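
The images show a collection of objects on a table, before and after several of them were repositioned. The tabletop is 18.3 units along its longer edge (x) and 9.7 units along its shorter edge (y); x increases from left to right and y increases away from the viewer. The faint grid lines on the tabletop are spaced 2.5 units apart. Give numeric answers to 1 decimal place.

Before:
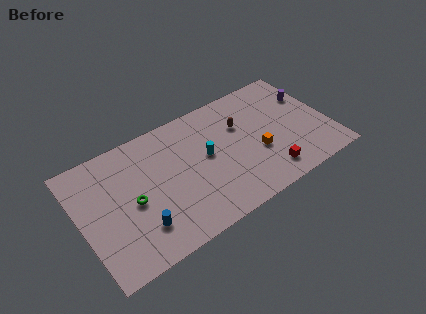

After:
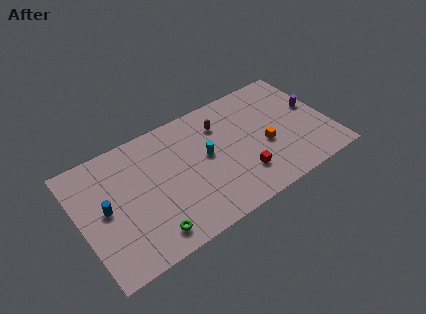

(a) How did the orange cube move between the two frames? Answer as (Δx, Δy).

(0.6, 0.3)

From the two frames, the orange cube sits at roughly (12.9, 3.7) before and (13.5, 4.0) after.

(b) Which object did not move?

the cyan cylinder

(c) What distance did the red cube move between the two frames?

2.0

The red cube was near (13.3, 1.7) before and (11.5, 2.5) after, so it travelled √(1.8² + 0.8²) ≈ 2.0 units.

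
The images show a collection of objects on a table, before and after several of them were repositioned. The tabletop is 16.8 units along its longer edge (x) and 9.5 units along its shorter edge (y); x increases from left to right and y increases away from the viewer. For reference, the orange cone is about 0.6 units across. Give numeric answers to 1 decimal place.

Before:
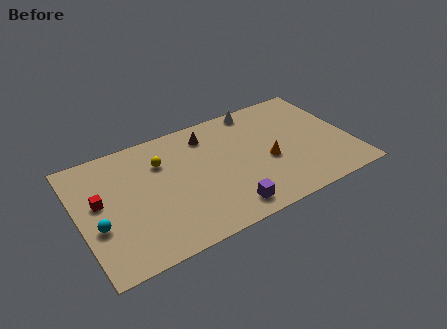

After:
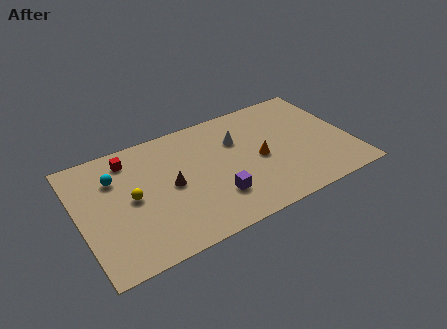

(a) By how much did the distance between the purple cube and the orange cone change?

-0.5

They were about 4.0 units apart before and 3.5 after — 0.5 units closer together.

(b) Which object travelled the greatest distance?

the brown cone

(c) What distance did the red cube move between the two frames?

3.3

The red cube moved from about (1.3, 5.4) to (3.4, 7.9), a distance of √(2.1² + 2.5²) ≈ 3.3.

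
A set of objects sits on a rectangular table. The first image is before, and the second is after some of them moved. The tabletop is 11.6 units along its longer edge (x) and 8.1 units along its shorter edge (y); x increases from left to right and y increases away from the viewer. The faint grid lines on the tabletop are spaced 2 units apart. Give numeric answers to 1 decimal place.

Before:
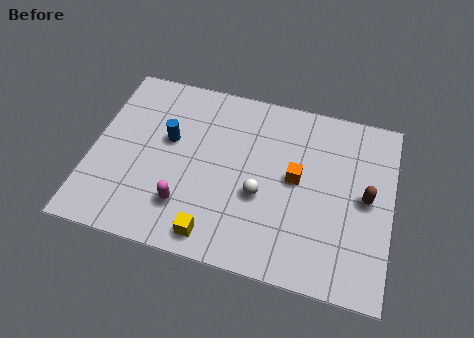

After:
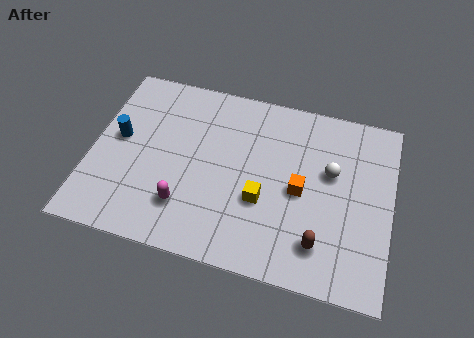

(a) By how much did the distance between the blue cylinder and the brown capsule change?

+0.7

The distance was about 7.7 in the first image and 8.4 in the second, so they moved 0.7 units further apart.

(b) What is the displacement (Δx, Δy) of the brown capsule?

(-1.6, -2.4)

From the two frames, the brown capsule sits at roughly (10.6, 4.1) before and (9.0, 1.7) after.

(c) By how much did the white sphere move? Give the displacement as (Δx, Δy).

(2.6, 1.7)

From the two frames, the white sphere sits at roughly (6.6, 3.2) before and (9.2, 4.9) after.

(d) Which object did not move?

the magenta capsule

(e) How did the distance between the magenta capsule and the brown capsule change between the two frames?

-1.9

The distance was about 7.1 in the first image and 5.2 in the second, so they moved 1.9 units closer together.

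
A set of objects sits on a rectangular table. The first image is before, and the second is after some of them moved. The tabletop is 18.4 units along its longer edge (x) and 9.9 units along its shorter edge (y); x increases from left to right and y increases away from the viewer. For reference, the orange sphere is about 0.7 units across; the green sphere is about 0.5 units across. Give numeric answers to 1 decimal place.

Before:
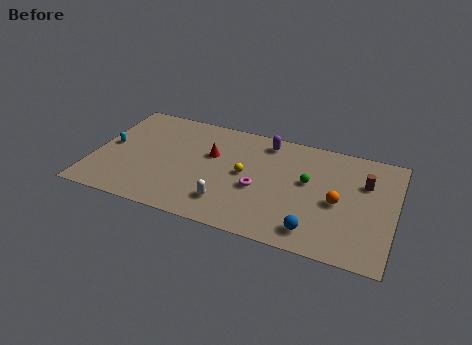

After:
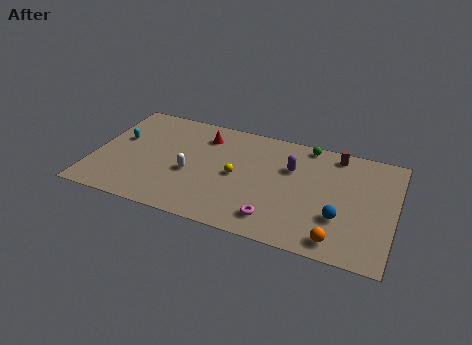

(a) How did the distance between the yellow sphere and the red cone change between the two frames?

+1.3

The distance was about 2.5 in the first image and 3.8 in the second, so they moved 1.3 units further apart.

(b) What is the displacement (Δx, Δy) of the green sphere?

(-0.3, 3.3)

The green sphere was at about (13.1, 5.7) and moved to about (12.8, 9.0).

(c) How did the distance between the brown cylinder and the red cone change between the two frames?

-1.3

They were about 9.4 units apart before and 8.1 after — 1.3 units closer together.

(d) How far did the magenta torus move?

2.6

The magenta torus was near (10.2, 4.1) before and (11.4, 1.8) after, so it travelled √(1.2² + 2.3²) ≈ 2.6 units.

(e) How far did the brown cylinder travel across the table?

2.8

From (16.5, 6.7) to (14.6, 8.7), the brown cylinder covered √(1.9² + 2.0²) ≈ 2.8 units.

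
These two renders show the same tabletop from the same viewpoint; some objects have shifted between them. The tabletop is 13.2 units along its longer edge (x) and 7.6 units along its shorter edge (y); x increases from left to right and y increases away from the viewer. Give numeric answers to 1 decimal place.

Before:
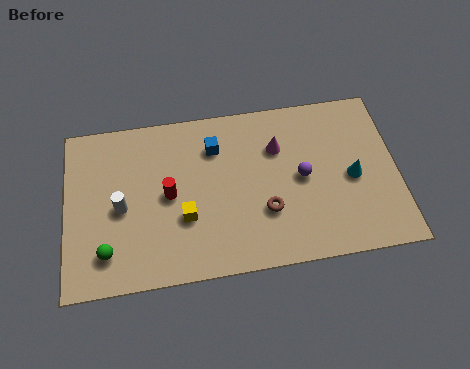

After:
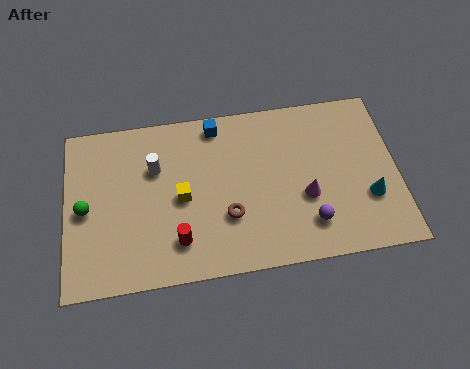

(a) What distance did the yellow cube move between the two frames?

0.9

The yellow cube was near (4.7, 2.7) before and (4.6, 3.6) after, so it travelled √(0.1² + 0.9²) ≈ 0.9 units.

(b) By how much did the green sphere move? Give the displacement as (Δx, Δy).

(-0.8, 2.0)

The green sphere started near (1.6, 1.6) and ended near (0.8, 3.6).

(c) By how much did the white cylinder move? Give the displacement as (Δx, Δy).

(1.4, 1.6)

From the two frames, the white cylinder sits at roughly (2.2, 3.5) before and (3.6, 5.1) after.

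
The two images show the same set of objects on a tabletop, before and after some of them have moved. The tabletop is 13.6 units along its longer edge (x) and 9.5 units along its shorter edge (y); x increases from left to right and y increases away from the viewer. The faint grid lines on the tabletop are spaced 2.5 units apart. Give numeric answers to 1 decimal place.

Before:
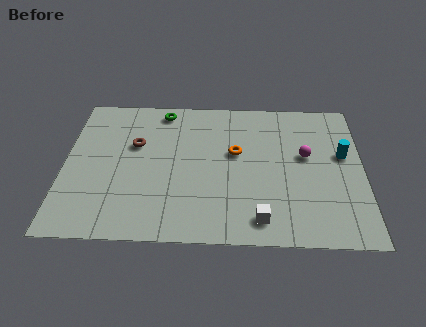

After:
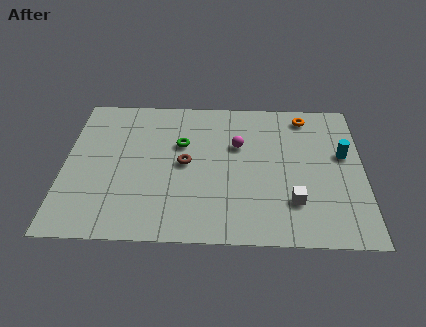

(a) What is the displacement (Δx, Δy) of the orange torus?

(3.2, 2.6)

From the two frames, the orange torus sits at roughly (7.8, 5.6) before and (11.0, 8.2) after.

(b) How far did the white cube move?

1.9

From (8.9, 1.4) to (10.4, 2.5), the white cube covered √(1.5² + 1.1²) ≈ 1.9 units.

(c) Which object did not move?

the cyan cylinder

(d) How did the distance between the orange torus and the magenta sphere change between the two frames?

+0.5

They were about 3.2 units apart before and 3.7 after — 0.5 units further apart.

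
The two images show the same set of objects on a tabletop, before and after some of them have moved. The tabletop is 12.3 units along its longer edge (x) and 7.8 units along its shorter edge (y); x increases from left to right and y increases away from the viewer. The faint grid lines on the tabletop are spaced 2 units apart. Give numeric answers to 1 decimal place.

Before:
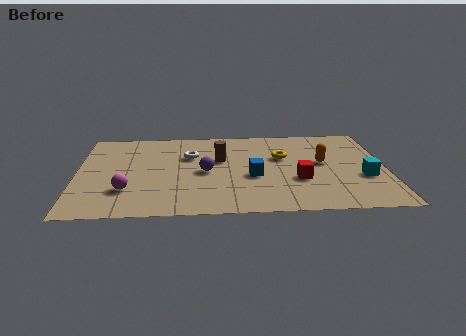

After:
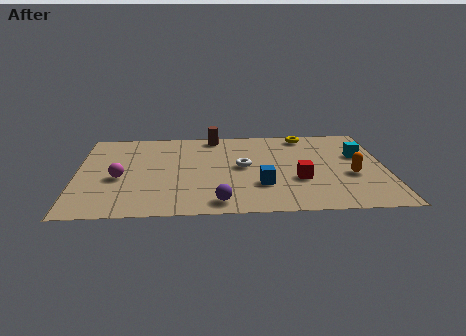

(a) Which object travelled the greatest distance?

the purple sphere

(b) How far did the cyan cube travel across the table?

2.0

The cyan cube was near (11.4, 2.9) before and (11.3, 4.9) after, so it travelled √(0.1² + 2.0²) ≈ 2.0 units.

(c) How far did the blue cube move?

0.9

The blue cube moved from about (7.0, 3.2) to (7.3, 2.4), a distance of √(0.3² + 0.8²) ≈ 0.9.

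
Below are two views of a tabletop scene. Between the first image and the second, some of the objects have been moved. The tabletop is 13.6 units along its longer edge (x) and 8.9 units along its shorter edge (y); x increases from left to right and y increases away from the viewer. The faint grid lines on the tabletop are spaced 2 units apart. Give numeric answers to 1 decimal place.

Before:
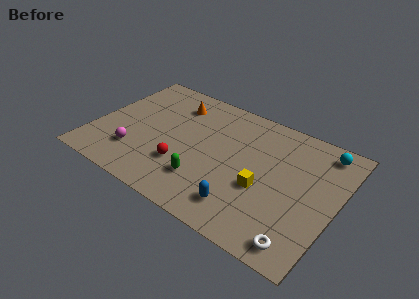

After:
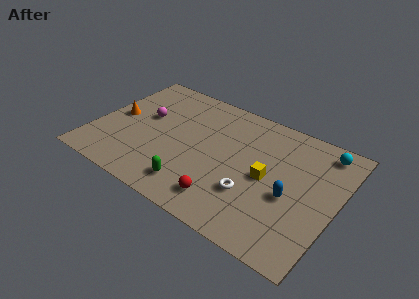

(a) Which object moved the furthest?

the orange cone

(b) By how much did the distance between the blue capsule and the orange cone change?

+2.9

They were about 7.2 units apart before and 10.1 after — 2.9 units further apart.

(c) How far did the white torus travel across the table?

3.4

The white torus moved from about (12.2, 1.1) to (9.2, 2.8), a distance of √(3.0² + 1.7²) ≈ 3.4.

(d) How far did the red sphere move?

2.8

From (5.3, 2.7) to (7.9, 1.6), the red sphere covered √(2.6² + 1.1²) ≈ 2.8 units.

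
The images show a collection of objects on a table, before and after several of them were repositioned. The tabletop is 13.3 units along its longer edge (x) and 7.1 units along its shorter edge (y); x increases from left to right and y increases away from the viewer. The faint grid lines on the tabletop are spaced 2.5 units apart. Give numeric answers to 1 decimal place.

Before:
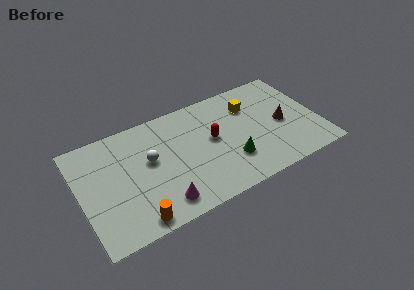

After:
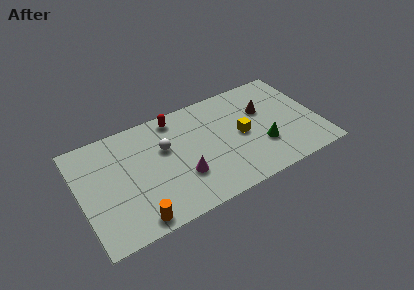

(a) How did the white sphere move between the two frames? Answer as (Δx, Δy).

(0.9, 0.4)

The white sphere started near (3.9, 4.1) and ended near (4.8, 4.5).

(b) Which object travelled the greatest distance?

the red capsule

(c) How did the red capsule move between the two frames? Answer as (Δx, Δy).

(-1.8, 2.3)

The red capsule started near (7.4, 3.9) and ended near (5.6, 6.2).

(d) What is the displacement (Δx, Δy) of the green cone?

(1.8, 0.2)

The green cone started near (8.2, 2.1) and ended near (10.0, 2.3).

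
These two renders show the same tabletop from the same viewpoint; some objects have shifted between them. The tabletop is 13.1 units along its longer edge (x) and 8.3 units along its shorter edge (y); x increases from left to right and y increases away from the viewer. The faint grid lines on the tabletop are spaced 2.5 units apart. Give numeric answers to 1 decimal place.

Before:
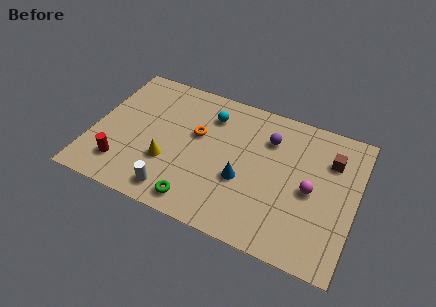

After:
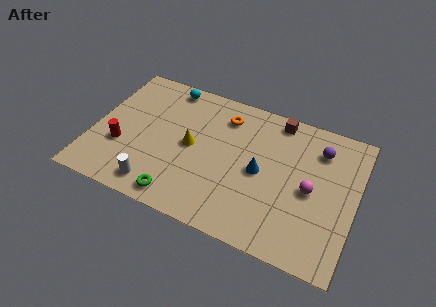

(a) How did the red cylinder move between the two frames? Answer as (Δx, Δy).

(-0.2, 1.1)

The red cylinder started near (1.7, 1.8) and ended near (1.5, 2.9).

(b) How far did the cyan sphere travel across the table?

2.5

From (5.6, 6.4) to (3.3, 7.4), the cyan sphere covered √(2.3² + 1.0²) ≈ 2.5 units.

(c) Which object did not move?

the magenta sphere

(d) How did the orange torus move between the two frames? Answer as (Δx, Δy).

(1.2, 1.6)

From the two frames, the orange torus sits at roughly (5.1, 5.0) before and (6.3, 6.6) after.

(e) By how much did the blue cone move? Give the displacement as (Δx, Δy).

(0.8, 0.8)

From the two frames, the blue cone sits at roughly (7.6, 3.2) before and (8.4, 4.0) after.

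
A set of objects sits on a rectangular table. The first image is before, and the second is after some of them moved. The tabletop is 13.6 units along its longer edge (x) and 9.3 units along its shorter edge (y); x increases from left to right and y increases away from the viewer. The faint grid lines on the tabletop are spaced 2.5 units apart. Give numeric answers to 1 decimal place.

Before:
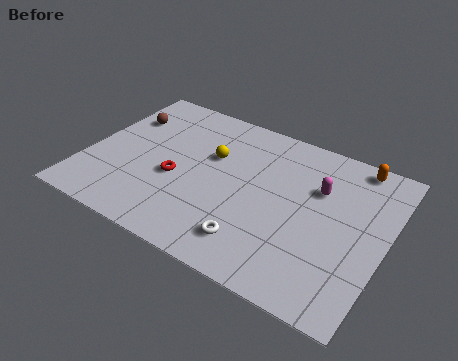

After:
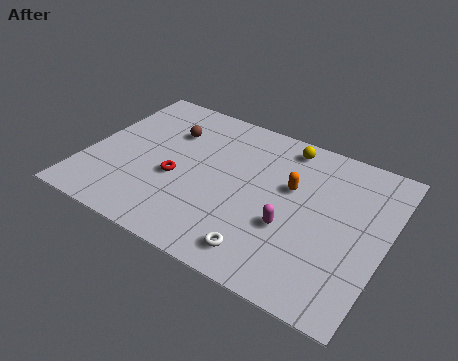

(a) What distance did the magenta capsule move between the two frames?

2.9

The magenta capsule moved from about (10.4, 6.2) to (9.5, 3.4), a distance of √(0.9² + 2.8²) ≈ 2.9.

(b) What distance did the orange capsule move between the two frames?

3.7

From (11.8, 8.4) to (9.2, 5.7), the orange capsule covered √(2.6² + 2.7²) ≈ 3.7 units.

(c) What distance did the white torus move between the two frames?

0.6

From (8.1, 1.8) to (8.6, 1.4), the white torus covered √(0.5² + 0.4²) ≈ 0.6 units.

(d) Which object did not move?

the red torus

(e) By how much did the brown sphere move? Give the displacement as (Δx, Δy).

(2.2, 0.0)

The brown sphere was at about (1.2, 6.6) and moved to about (3.4, 6.6).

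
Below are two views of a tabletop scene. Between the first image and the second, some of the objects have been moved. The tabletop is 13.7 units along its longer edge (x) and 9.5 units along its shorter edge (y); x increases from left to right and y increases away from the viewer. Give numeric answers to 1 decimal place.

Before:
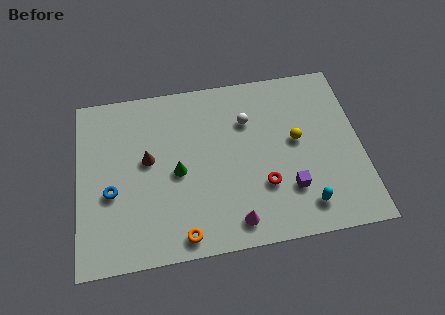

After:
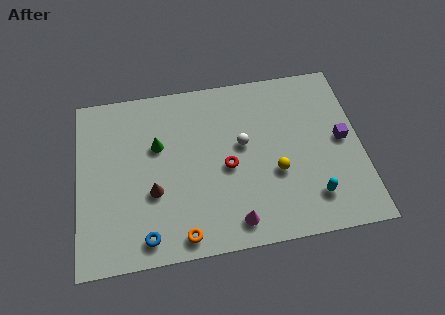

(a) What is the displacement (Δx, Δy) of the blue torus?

(1.6, -2.6)

The blue torus started near (1.6, 3.8) and ended near (3.2, 1.2).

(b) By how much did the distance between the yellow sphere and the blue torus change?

-2.4

The distance was about 9.1 in the first image and 6.7 in the second, so they moved 2.4 units closer together.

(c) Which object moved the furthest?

the purple cube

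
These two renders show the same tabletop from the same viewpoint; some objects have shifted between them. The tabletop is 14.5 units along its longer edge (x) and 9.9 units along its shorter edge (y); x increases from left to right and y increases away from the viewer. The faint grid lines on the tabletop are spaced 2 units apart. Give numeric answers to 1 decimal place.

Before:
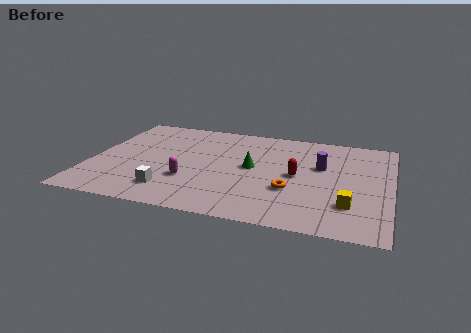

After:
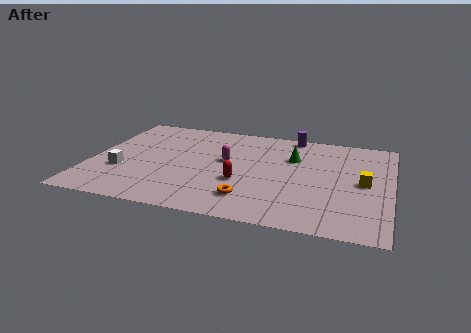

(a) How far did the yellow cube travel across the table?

2.4

From (12.6, 2.6) to (13.2, 4.9), the yellow cube covered √(0.6² + 2.3²) ≈ 2.4 units.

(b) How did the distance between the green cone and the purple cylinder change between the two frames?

-1.0

Before: roughly 3.4 units apart; after: 2.4. That's 1.0 units closer together.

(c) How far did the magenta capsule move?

2.9

From (4.9, 3.2) to (6.5, 5.6), the magenta capsule covered √(1.6² + 2.4²) ≈ 2.9 units.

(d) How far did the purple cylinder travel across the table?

3.4

From (11.1, 6.1) to (9.5, 9.1), the purple cylinder covered √(1.6² + 3.0²) ≈ 3.4 units.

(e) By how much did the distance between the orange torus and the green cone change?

+2.2

The distance was about 2.7 in the first image and 4.9 in the second, so they moved 2.2 units further apart.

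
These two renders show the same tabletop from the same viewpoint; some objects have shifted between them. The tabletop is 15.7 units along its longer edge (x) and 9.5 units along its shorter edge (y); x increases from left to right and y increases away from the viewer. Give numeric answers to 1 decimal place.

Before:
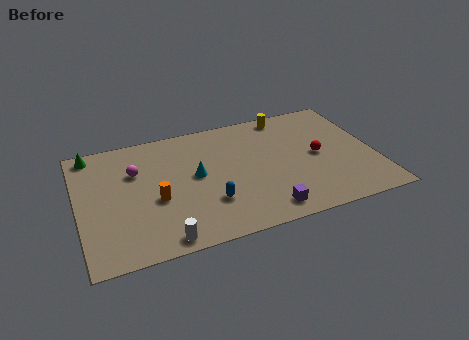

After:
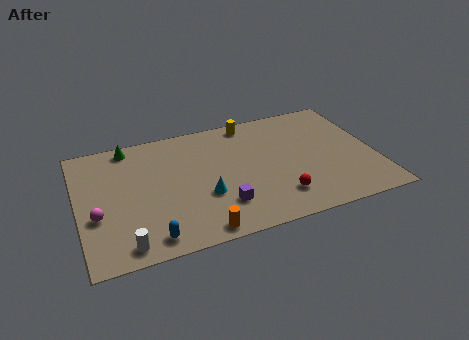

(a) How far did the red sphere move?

3.5

From (12.7, 4.7) to (10.3, 2.1), the red sphere covered √(2.4² + 2.6²) ≈ 3.5 units.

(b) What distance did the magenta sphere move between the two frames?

3.6

From (3.1, 6.4) to (0.9, 3.6), the magenta sphere covered √(2.2² + 2.8²) ≈ 3.6 units.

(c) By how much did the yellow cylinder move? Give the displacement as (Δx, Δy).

(-2.0, 0.0)

From the two frames, the yellow cylinder sits at roughly (11.4, 8.5) before and (9.4, 8.5) after.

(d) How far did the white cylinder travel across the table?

1.9

The white cylinder was near (4.1, 0.9) before and (2.2, 1.1) after, so it travelled √(1.9² + 0.2²) ≈ 1.9 units.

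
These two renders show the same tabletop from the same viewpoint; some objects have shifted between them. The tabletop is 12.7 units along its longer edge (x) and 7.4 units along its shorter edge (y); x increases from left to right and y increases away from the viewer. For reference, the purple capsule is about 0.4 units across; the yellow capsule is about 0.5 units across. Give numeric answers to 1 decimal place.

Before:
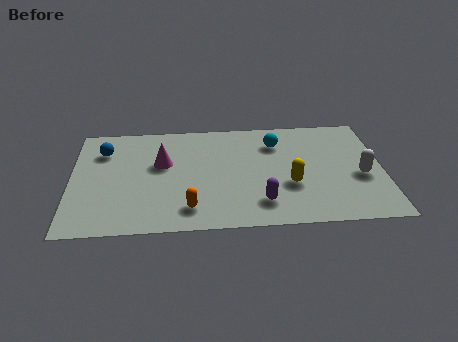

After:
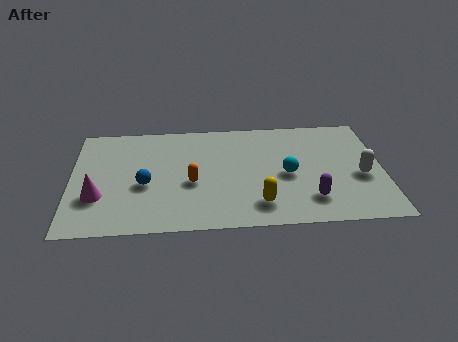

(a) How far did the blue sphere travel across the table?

2.9

From (1.3, 5.5) to (3.0, 3.1), the blue sphere covered √(1.7² + 2.4²) ≈ 2.9 units.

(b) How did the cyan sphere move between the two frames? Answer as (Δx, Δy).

(0.4, -2.2)

The cyan sphere started near (8.4, 5.6) and ended near (8.8, 3.4).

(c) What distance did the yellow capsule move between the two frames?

1.8

From (8.9, 2.7) to (7.6, 1.5), the yellow capsule covered √(1.3² + 1.2²) ≈ 1.8 units.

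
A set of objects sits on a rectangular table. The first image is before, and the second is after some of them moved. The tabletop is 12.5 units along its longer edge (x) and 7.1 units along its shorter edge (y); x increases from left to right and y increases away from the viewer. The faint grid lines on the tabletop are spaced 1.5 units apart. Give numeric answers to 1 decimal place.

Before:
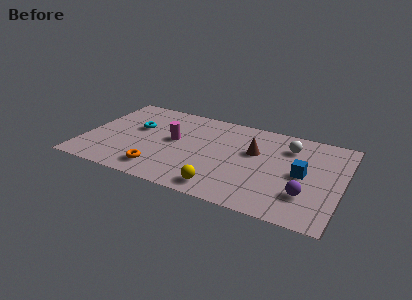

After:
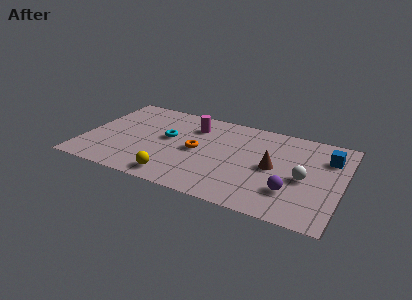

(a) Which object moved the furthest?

the orange torus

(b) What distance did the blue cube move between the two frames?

2.0

The blue cube moved from about (10.6, 3.5) to (11.7, 5.2), a distance of √(1.1² + 1.7²) ≈ 2.0.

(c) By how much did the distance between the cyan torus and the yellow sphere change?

-2.6

Before: roughly 5.7 units apart; after: 3.1. That's 2.6 units closer together.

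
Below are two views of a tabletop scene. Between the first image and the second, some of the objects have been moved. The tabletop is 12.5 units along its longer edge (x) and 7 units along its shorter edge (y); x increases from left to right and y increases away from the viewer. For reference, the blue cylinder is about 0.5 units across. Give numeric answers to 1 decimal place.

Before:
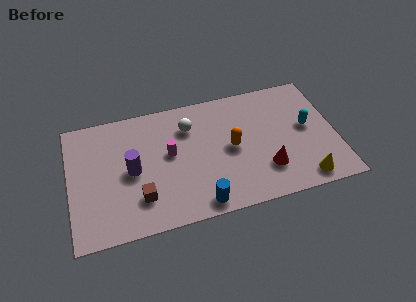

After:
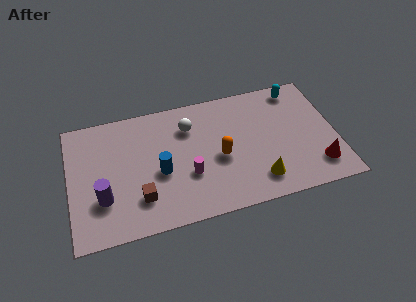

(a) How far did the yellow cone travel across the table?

2.2

The yellow cone was near (10.8, 0.9) before and (8.7, 1.4) after, so it travelled √(2.1² + 0.5²) ≈ 2.2 units.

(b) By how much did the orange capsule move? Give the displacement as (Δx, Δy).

(-0.6, -0.4)

From the two frames, the orange capsule sits at roughly (7.6, 3.5) before and (7.0, 3.1) after.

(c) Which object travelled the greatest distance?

the blue cylinder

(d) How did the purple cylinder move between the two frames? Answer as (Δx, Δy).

(-1.4, -1.2)

From the two frames, the purple cylinder sits at roughly (2.9, 3.4) before and (1.5, 2.2) after.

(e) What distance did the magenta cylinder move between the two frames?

1.6

The magenta cylinder moved from about (4.7, 3.9) to (5.5, 2.5), a distance of √(0.8² + 1.4²) ≈ 1.6.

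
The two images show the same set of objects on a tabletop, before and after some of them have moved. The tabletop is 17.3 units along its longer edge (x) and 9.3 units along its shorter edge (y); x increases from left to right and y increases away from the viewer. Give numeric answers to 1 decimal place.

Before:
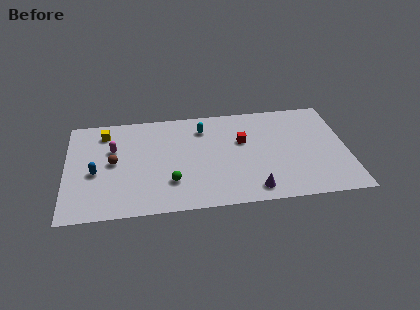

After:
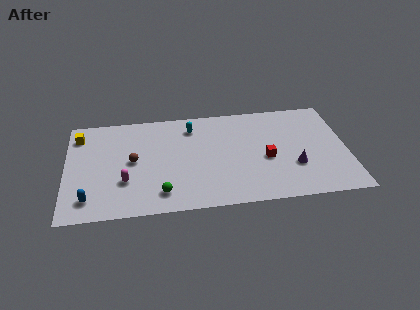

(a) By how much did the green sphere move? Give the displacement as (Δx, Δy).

(-0.6, -0.9)

From the two frames, the green sphere sits at roughly (6.4, 2.6) before and (5.8, 1.7) after.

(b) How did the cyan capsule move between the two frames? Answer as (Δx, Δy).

(-0.7, 0.2)

The cyan capsule was at about (8.5, 7.3) and moved to about (7.8, 7.5).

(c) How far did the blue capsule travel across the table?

2.3

The blue capsule moved from about (1.8, 4.0) to (1.4, 1.7), a distance of √(0.4² + 2.3²) ≈ 2.3.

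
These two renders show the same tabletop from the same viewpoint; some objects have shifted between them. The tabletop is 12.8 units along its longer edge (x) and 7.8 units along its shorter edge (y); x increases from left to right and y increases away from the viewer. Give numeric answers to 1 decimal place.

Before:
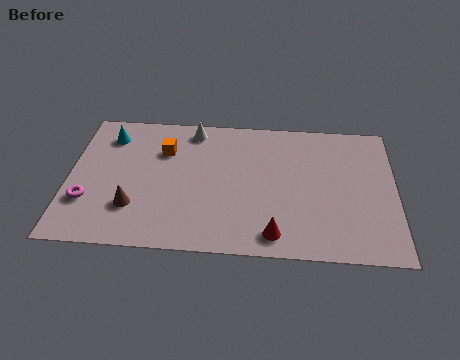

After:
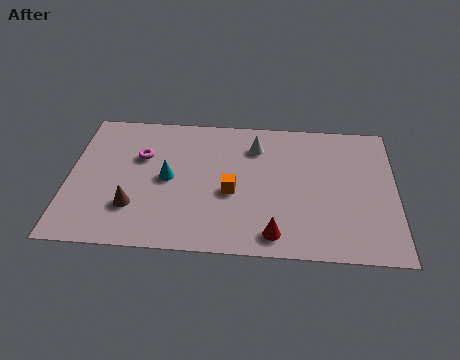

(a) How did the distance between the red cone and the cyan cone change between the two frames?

-3.3

The distance was about 8.3 in the first image and 5.0 in the second, so they moved 3.3 units closer together.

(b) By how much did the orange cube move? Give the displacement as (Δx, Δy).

(2.7, -2.2)

From the two frames, the orange cube sits at roughly (3.7, 5.5) before and (6.4, 3.3) after.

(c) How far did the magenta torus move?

3.4

From (0.8, 2.4) to (2.8, 5.1), the magenta torus covered √(2.0² + 2.7²) ≈ 3.4 units.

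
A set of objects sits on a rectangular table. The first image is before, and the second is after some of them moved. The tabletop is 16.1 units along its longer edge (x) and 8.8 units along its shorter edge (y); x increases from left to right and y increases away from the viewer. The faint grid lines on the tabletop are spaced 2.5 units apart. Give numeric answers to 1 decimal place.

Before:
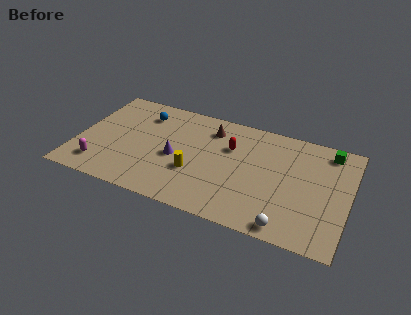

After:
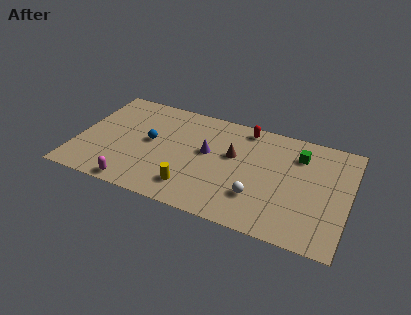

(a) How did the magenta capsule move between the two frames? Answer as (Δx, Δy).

(2.2, -0.9)

From the two frames, the magenta capsule sits at roughly (1.6, 1.7) before and (3.8, 0.8) after.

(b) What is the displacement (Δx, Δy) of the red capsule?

(0.7, 1.9)

From the two frames, the red capsule sits at roughly (9.0, 5.9) before and (9.7, 7.8) after.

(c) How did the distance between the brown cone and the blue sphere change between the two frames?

+0.8

The distance was about 4.1 in the first image and 4.9 in the second, so they moved 0.8 units further apart.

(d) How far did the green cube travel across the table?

1.9

The green cube moved from about (14.7, 7.6) to (13.0, 6.7), a distance of √(1.7² + 0.9²) ≈ 1.9.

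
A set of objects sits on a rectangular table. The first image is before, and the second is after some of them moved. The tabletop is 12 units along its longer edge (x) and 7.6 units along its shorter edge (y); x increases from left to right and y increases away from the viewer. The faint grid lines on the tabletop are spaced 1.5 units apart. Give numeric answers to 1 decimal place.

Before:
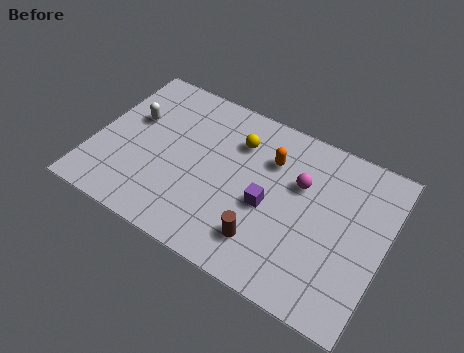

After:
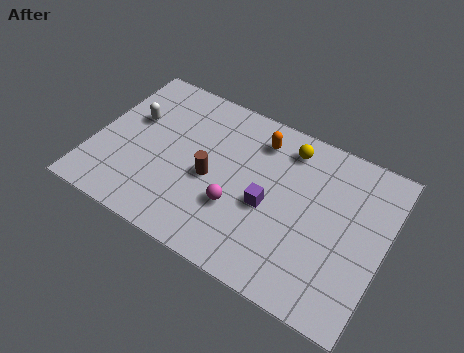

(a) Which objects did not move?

the purple cube and the white capsule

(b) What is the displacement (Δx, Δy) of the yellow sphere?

(2.0, 0.7)

From the two frames, the yellow sphere sits at roughly (5.7, 5.6) before and (7.7, 6.3) after.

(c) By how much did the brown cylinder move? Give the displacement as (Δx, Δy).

(-2.5, 1.7)

The brown cylinder started near (7.4, 1.7) and ended near (4.9, 3.4).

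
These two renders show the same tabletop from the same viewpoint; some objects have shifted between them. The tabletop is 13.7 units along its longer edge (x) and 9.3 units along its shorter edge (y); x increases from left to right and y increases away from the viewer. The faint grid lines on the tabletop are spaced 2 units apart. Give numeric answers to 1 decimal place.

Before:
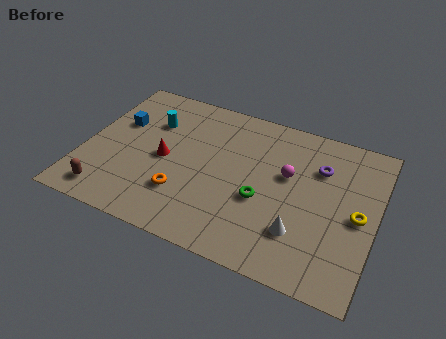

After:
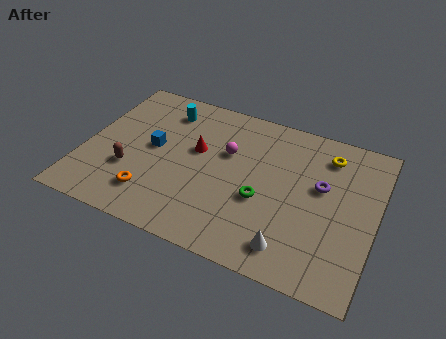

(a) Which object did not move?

the green torus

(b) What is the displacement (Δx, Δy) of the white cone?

(-0.3, -1.0)

The white cone was at about (10.4, 2.5) and moved to about (10.1, 1.5).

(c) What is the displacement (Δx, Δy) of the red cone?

(1.4, 1.1)

From the two frames, the red cone sits at roughly (3.8, 4.4) before and (5.2, 5.5) after.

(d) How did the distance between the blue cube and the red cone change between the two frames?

-0.7

They were about 2.8 units apart before and 2.1 after — 0.7 units closer together.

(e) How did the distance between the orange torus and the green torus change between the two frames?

+1.5

The distance was about 3.8 in the first image and 5.3 in the second, so they moved 1.5 units further apart.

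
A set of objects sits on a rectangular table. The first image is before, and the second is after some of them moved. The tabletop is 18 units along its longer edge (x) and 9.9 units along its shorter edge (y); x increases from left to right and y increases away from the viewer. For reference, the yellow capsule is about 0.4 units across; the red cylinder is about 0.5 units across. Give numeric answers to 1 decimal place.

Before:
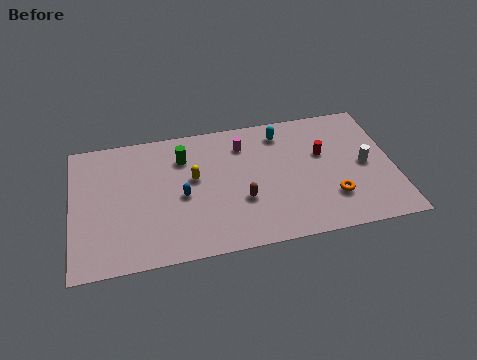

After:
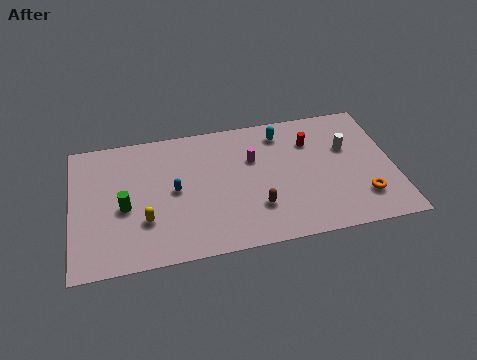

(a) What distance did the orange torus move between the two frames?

1.7

The orange torus was near (14.4, 2.7) before and (16.1, 2.4) after, so it travelled √(1.7² + 0.3²) ≈ 1.7 units.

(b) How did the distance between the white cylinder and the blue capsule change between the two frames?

-0.4

The distance was about 10.3 in the first image and 9.9 in the second, so they moved 0.4 units closer together.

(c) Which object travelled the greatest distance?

the green cylinder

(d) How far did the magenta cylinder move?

1.3

The magenta cylinder was near (9.7, 7.7) before and (10.2, 6.5) after, so it travelled √(0.5² + 1.2²) ≈ 1.3 units.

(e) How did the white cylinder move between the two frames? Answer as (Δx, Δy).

(-0.9, 1.5)

From the two frames, the white cylinder sits at roughly (16.4, 4.8) before and (15.5, 6.3) after.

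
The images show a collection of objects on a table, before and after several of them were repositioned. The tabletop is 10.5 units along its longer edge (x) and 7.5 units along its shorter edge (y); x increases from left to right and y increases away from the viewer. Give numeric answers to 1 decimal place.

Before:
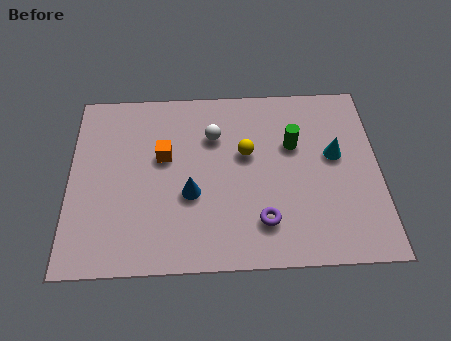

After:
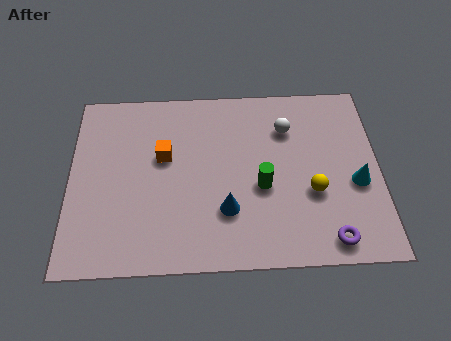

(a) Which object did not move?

the orange cube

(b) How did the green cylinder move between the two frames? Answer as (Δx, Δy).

(-1.1, -1.7)

The green cylinder started near (7.6, 4.8) and ended near (6.5, 3.1).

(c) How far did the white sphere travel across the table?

2.5

The white sphere was near (4.9, 5.3) before and (7.4, 5.5) after, so it travelled √(2.5² + 0.2²) ≈ 2.5 units.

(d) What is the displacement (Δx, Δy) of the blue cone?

(1.2, -0.7)

From the two frames, the blue cone sits at roughly (4.1, 2.9) before and (5.3, 2.2) after.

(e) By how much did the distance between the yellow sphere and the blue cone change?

+0.5

Before: roughly 2.5 units apart; after: 3.0. That's 0.5 units further apart.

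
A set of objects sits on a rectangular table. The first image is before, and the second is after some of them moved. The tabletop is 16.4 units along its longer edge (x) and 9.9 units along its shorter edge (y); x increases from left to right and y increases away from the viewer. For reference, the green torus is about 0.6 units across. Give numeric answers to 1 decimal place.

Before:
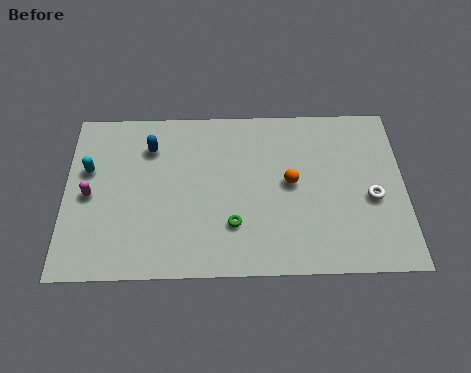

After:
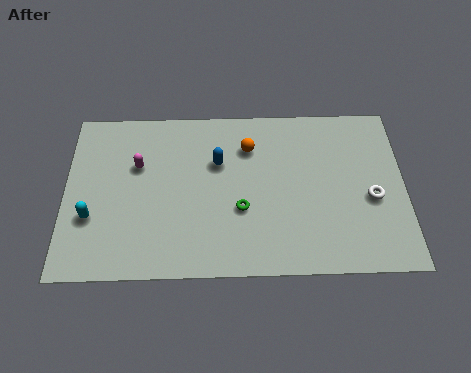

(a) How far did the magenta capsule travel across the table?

2.9

The magenta capsule moved from about (1.2, 4.7) to (3.5, 6.4), a distance of √(2.3² + 1.7²) ≈ 2.9.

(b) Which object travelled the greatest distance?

the blue capsule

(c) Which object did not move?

the white torus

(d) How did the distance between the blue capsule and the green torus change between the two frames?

-3.2

Before: roughly 6.2 units apart; after: 3.0. That's 3.2 units closer together.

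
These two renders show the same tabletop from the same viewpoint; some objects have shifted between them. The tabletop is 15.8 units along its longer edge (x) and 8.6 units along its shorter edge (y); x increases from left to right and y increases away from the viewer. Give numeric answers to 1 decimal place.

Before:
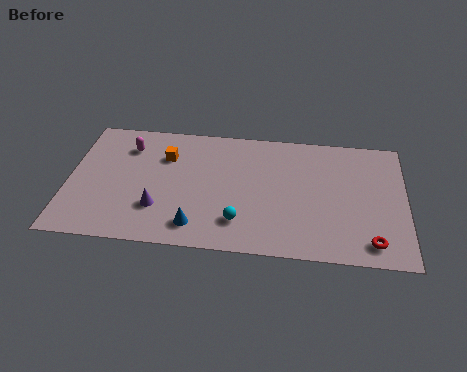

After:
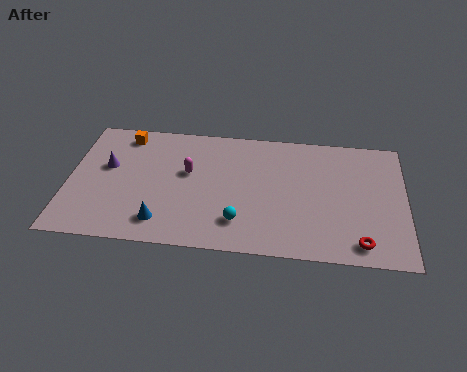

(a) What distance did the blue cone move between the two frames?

1.6

From (6.1, 1.5) to (4.5, 1.6), the blue cone covered √(1.6² + 0.1²) ≈ 1.6 units.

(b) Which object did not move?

the cyan sphere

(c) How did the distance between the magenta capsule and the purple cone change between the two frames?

-0.6

They were about 4.4 units apart before and 3.8 after — 0.6 units closer together.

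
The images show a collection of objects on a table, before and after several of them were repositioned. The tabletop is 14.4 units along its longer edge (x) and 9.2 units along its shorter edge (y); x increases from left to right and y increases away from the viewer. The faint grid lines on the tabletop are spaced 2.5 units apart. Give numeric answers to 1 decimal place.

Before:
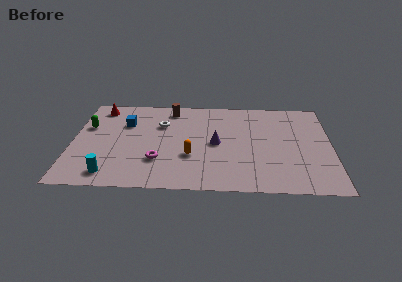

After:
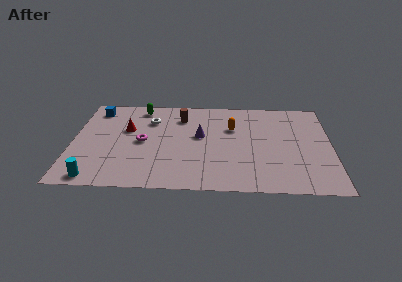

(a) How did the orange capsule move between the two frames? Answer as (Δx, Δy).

(2.3, 2.9)

The orange capsule started near (6.6, 3.2) and ended near (8.9, 6.1).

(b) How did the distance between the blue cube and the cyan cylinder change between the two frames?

+1.8

They were about 5.0 units apart before and 6.8 after — 1.8 units further apart.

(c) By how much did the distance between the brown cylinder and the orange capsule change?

-1.8

Before: roughly 4.9 units apart; after: 3.1. That's 1.8 units closer together.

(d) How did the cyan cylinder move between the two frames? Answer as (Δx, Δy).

(-0.8, -0.4)

From the two frames, the cyan cylinder sits at roughly (2.2, 1.3) before and (1.4, 0.9) after.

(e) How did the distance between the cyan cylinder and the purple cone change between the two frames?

+0.5

Before: roughly 6.6 units apart; after: 7.1. That's 0.5 units further apart.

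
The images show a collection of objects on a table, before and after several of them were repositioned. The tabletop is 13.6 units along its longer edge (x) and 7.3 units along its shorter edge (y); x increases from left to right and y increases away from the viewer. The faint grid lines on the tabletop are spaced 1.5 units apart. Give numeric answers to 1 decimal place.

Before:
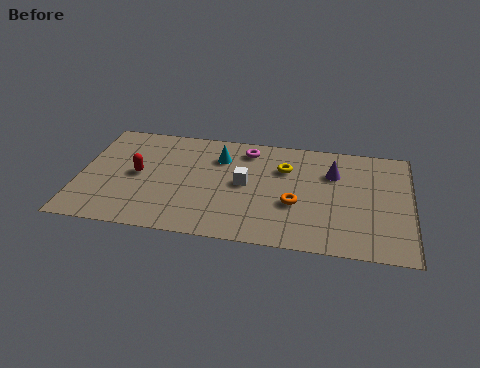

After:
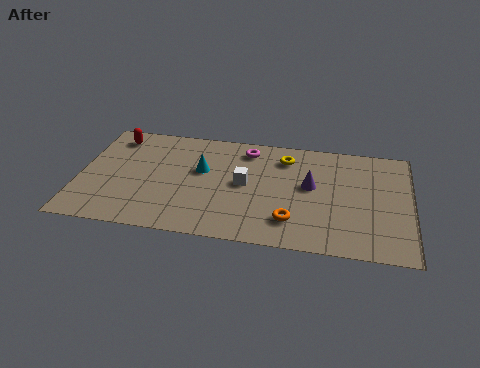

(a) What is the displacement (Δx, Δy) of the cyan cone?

(-0.7, -1.0)

The cyan cone started near (5.7, 5.4) and ended near (5.0, 4.4).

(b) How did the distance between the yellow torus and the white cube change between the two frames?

+0.5

They were about 2.1 units apart before and 2.6 after — 0.5 units further apart.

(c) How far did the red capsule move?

2.6

From (2.4, 3.7) to (1.3, 6.1), the red capsule covered √(1.1² + 2.4²) ≈ 2.6 units.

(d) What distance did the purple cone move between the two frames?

1.3

From (10.4, 5.1) to (9.5, 4.1), the purple cone covered √(0.9² + 1.0²) ≈ 1.3 units.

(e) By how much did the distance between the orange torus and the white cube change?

+0.6

Before: roughly 2.3 units apart; after: 2.9. That's 0.6 units further apart.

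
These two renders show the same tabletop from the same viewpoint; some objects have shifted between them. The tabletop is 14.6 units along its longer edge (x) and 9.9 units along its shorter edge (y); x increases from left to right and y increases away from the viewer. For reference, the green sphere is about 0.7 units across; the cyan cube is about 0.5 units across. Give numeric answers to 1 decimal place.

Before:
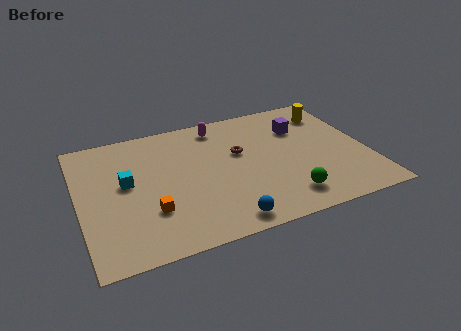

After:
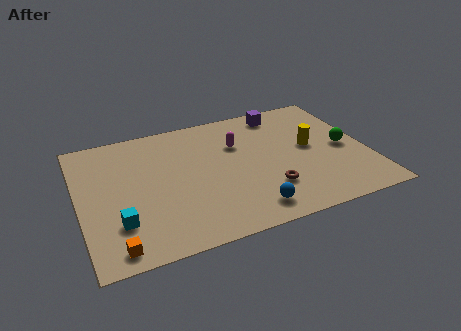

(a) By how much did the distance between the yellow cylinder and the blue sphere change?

-4.0

They were about 9.2 units apart before and 5.2 after — 4.0 units closer together.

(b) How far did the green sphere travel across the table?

4.5

The green sphere was near (10.1, 1.8) before and (13.5, 4.7) after, so it travelled √(3.4² + 2.9²) ≈ 4.5 units.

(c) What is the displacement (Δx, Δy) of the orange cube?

(-1.9, -1.9)

The orange cube started near (3.4, 3.0) and ended near (1.5, 1.1).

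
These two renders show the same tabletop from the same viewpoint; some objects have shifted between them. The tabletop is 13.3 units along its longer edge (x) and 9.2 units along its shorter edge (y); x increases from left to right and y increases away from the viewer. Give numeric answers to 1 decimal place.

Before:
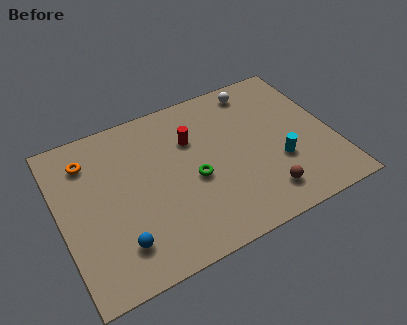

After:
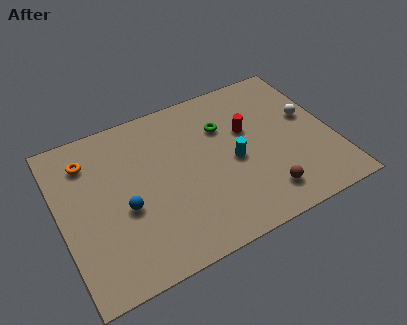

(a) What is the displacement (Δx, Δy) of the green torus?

(1.8, 2.4)

The green torus started near (6.4, 4.0) and ended near (8.2, 6.4).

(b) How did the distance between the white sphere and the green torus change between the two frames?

-1.2

Before: roughly 5.4 units apart; after: 4.2. That's 1.2 units closer together.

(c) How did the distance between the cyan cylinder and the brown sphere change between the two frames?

+0.9

They were about 1.8 units apart before and 2.7 after — 0.9 units further apart.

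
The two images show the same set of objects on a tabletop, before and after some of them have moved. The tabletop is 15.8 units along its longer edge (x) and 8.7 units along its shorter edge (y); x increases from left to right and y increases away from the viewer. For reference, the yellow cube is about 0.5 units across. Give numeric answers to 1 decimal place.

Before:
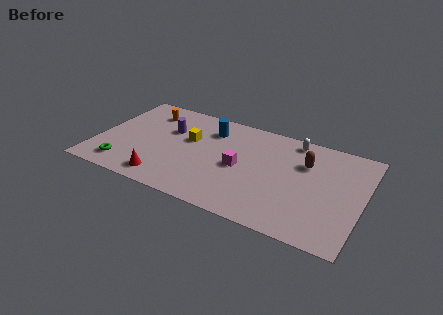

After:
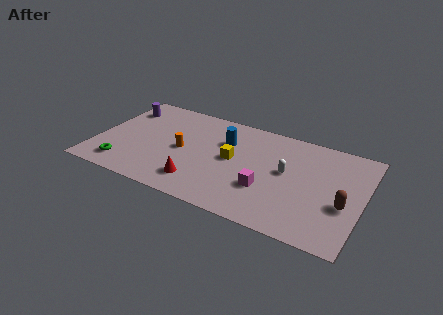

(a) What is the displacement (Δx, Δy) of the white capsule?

(-0.1, -2.9)

From the two frames, the white capsule sits at roughly (11.4, 7.7) before and (11.3, 4.8) after.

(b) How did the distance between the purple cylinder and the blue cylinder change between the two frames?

+3.8

The distance was about 2.6 in the first image and 6.4 in the second, so they moved 3.8 units further apart.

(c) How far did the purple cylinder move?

3.2

The purple cylinder moved from about (4.1, 5.7) to (1.1, 6.7), a distance of √(3.0² + 1.0²) ≈ 3.2.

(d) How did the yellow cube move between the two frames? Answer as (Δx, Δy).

(2.7, -0.7)

The yellow cube started near (5.4, 5.3) and ended near (8.1, 4.6).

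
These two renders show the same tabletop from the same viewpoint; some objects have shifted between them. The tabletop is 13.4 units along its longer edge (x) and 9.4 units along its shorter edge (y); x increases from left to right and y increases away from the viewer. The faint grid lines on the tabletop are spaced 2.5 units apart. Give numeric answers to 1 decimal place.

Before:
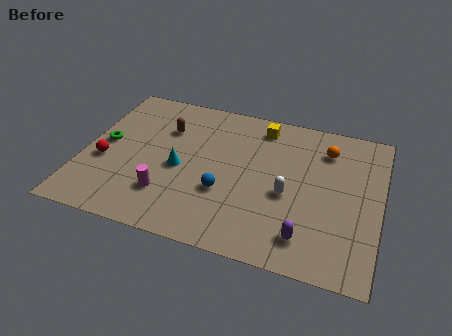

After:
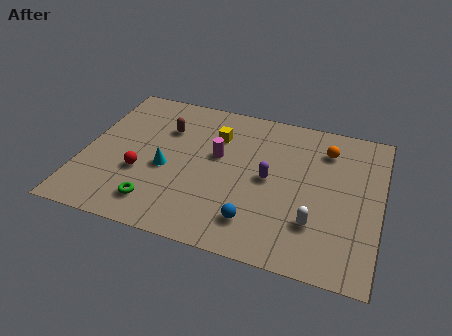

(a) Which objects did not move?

the brown capsule and the orange sphere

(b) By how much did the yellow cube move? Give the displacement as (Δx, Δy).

(-2.0, -1.2)

The yellow cube was at about (7.8, 8.0) and moved to about (5.8, 6.8).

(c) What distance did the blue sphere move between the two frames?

2.1

From (6.5, 3.3) to (8.0, 1.9), the blue sphere covered √(1.5² + 1.4²) ≈ 2.1 units.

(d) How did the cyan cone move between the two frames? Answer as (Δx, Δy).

(-0.6, -0.2)

The cyan cone started near (4.4, 4.2) and ended near (3.8, 4.0).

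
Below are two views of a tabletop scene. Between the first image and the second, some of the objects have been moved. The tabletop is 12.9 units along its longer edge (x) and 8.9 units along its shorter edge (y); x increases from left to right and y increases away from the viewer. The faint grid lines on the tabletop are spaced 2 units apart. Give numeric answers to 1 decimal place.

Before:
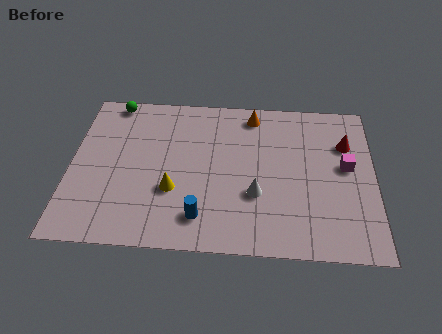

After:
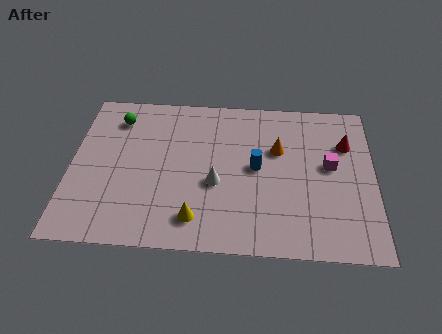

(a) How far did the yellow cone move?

1.8

The yellow cone moved from about (4.4, 3.1) to (5.4, 1.6), a distance of √(1.0² + 1.5²) ≈ 1.8.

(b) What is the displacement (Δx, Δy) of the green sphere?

(0.2, -1.0)

From the two frames, the green sphere sits at roughly (1.7, 8.1) before and (1.9, 7.1) after.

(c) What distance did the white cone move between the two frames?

1.8

The white cone was near (7.9, 3.1) before and (6.2, 3.6) after, so it travelled √(1.7² + 0.5²) ≈ 1.8 units.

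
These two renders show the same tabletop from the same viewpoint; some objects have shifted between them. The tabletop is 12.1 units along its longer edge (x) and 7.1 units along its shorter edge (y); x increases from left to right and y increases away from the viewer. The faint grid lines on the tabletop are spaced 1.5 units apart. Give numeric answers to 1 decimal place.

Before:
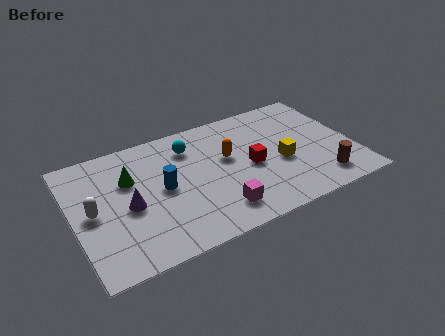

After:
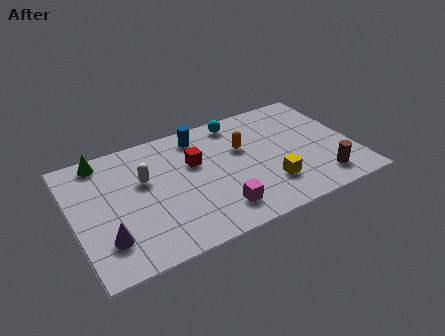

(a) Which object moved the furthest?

the blue cylinder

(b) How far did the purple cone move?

1.8

The purple cone moved from about (2.3, 3.2) to (1.2, 1.8), a distance of √(1.1² + 1.4²) ≈ 1.8.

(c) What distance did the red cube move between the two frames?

2.6

The red cube moved from about (7.6, 3.3) to (5.3, 4.5), a distance of √(2.3² + 1.2²) ≈ 2.6.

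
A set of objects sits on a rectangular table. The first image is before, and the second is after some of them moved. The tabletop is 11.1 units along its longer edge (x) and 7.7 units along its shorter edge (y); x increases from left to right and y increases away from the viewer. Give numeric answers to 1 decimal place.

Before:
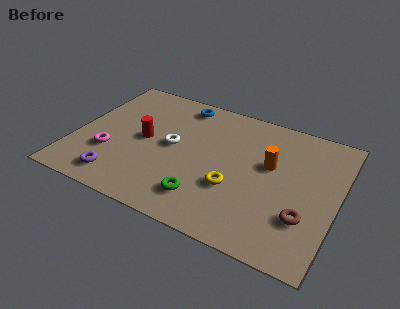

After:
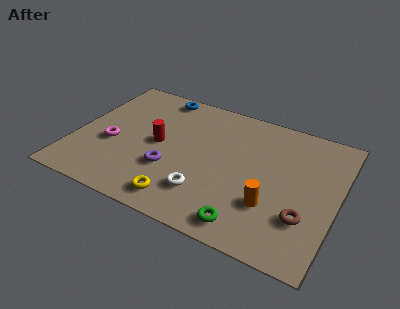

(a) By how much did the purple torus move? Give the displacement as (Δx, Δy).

(2.0, 1.4)

The purple torus started near (2.2, 1.2) and ended near (4.2, 2.6).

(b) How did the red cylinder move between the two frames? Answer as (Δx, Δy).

(0.6, 0.0)

From the two frames, the red cylinder sits at roughly (2.9, 3.9) before and (3.5, 3.9) after.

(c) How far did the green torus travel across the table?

2.0

The green torus was near (5.8, 1.6) before and (7.7, 1.0) after, so it travelled √(1.9² + 0.6²) ≈ 2.0 units.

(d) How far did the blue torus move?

1.0

From (4.1, 6.7) to (3.1, 6.9), the blue torus covered √(1.0² + 0.2²) ≈ 1.0 units.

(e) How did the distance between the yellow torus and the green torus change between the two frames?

+1.2

The distance was about 1.6 in the first image and 2.8 in the second, so they moved 1.2 units further apart.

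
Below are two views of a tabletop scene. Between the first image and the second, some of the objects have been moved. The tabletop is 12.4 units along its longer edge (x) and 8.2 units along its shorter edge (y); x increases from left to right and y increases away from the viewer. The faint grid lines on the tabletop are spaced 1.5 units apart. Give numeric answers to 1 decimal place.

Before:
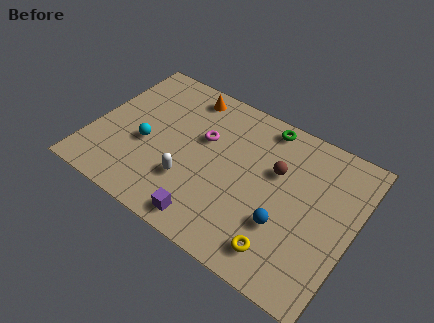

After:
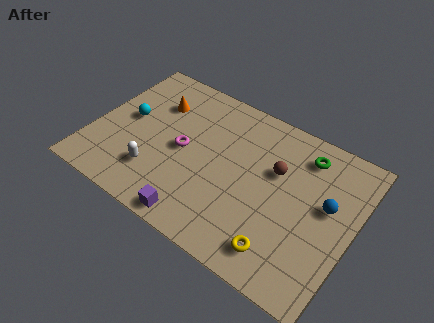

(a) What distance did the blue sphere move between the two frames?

2.6

The blue sphere moved from about (9.4, 2.7) to (11.1, 4.7), a distance of √(1.7² + 2.0²) ≈ 2.6.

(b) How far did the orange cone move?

1.8

The orange cone moved from about (3.9, 7.1) to (2.6, 5.9), a distance of √(1.3² + 1.2²) ≈ 1.8.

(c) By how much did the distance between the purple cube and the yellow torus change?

+0.5

Before: roughly 3.4 units apart; after: 3.9. That's 0.5 units further apart.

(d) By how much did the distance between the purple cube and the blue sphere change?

+3.0

The distance was about 3.7 in the first image and 6.7 in the second, so they moved 3.0 units further apart.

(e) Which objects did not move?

the brown sphere and the yellow torus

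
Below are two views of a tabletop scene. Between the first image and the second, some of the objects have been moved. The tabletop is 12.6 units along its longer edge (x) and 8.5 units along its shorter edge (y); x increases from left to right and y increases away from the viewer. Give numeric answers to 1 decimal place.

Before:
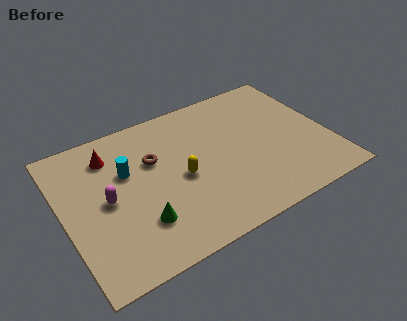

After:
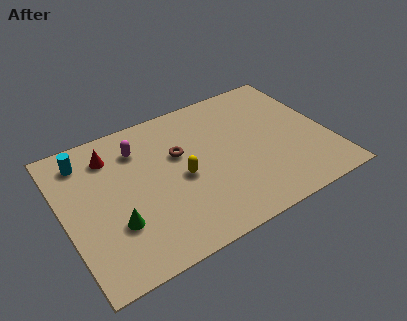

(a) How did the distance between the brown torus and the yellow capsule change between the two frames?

-0.5

Before: roughly 1.9 units apart; after: 1.4. That's 0.5 units closer together.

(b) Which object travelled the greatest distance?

the magenta capsule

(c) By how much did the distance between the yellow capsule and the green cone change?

+0.8

They were about 2.7 units apart before and 3.5 after — 0.8 units further apart.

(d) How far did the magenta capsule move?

2.9

The magenta capsule was near (2.0, 4.2) before and (3.8, 6.5) after, so it travelled √(1.8² + 2.3²) ≈ 2.9 units.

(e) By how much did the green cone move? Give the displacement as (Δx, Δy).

(-1.1, 0.4)

The green cone was at about (3.3, 2.3) and moved to about (2.2, 2.7).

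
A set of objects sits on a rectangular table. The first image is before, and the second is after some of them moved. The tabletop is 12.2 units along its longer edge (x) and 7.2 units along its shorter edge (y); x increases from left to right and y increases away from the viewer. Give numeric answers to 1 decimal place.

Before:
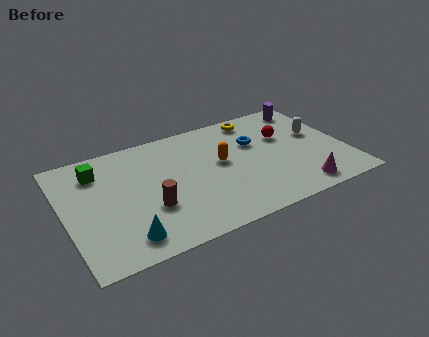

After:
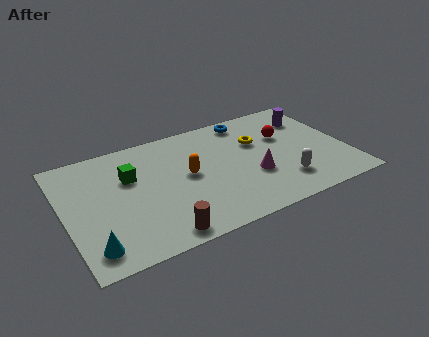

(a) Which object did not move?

the red sphere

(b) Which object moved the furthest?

the white capsule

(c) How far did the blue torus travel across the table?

1.6

The blue torus moved from about (8.4, 4.7) to (8.3, 6.3), a distance of √(0.1² + 1.6²) ≈ 1.6.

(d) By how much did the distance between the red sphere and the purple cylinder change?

-0.6

The distance was about 2.1 in the first image and 1.5 in the second, so they moved 0.6 units closer together.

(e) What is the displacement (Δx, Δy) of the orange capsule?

(-1.5, -0.2)

From the two frames, the orange capsule sits at roughly (6.8, 4.0) before and (5.3, 3.8) after.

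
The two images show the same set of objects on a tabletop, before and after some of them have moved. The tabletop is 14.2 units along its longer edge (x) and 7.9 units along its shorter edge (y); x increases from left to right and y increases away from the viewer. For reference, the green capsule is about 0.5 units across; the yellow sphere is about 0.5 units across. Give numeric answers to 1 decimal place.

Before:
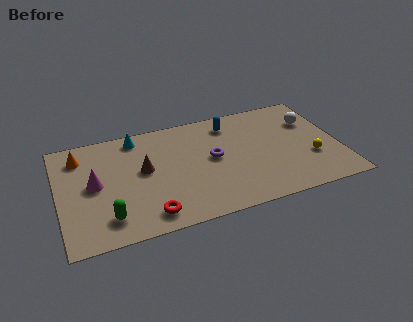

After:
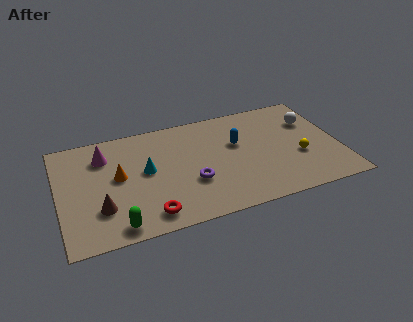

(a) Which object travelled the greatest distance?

the brown cone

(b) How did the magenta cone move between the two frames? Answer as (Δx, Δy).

(0.6, 1.9)

The magenta cone started near (1.8, 4.1) and ended near (2.4, 6.0).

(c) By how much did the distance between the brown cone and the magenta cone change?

+1.2

They were about 2.5 units apart before and 3.7 after — 1.2 units further apart.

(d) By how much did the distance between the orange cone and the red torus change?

-2.6

The distance was about 6.0 in the first image and 3.4 in the second, so they moved 2.6 units closer together.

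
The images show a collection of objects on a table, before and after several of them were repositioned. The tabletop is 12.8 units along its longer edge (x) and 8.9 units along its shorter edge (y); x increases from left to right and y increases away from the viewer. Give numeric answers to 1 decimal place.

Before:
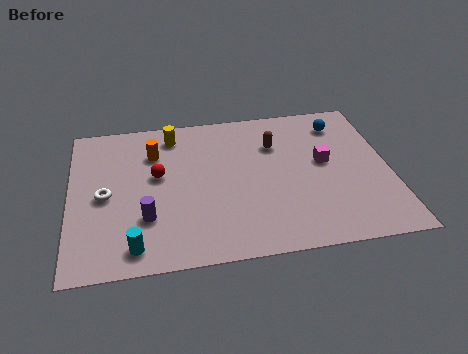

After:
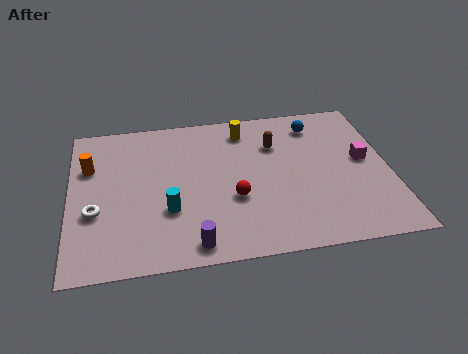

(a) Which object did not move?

the brown capsule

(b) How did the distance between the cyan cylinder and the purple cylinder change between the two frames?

+0.6

The distance was about 1.6 in the first image and 2.2 in the second, so they moved 0.6 units further apart.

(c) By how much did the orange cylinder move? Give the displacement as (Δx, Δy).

(-2.6, -0.5)

From the two frames, the orange cylinder sits at roughly (3.4, 6.5) before and (0.8, 6.0) after.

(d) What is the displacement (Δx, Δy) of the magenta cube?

(1.6, -0.1)

The magenta cube started near (10.2, 4.9) and ended near (11.8, 4.8).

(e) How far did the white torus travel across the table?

1.0

From (1.4, 4.2) to (1.0, 3.3), the white torus covered √(0.4² + 0.9²) ≈ 1.0 units.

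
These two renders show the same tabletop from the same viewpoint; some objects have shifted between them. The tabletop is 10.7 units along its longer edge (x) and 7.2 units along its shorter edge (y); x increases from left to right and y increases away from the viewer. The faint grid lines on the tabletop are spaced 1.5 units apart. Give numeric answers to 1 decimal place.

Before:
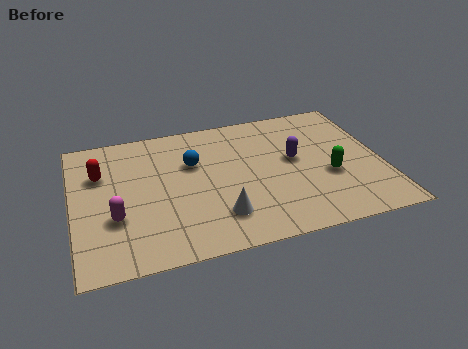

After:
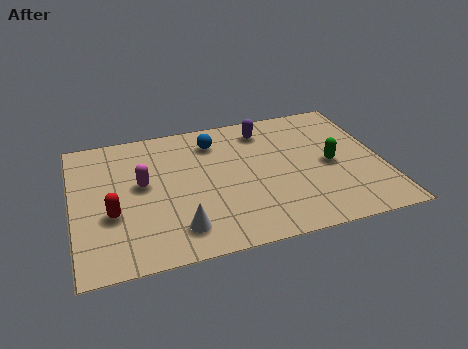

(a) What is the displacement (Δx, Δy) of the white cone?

(-1.4, -0.3)

The white cone started near (4.9, 1.7) and ended near (3.5, 1.4).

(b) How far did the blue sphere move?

1.3

From (4.2, 4.7) to (5.0, 5.7), the blue sphere covered √(0.8² + 1.0²) ≈ 1.3 units.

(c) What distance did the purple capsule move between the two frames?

2.1

The purple capsule moved from about (7.7, 4.0) to (6.8, 5.9), a distance of √(0.9² + 1.9²) ≈ 2.1.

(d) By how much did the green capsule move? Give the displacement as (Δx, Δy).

(0.1, 0.6)

The green capsule started near (8.8, 2.8) and ended near (8.9, 3.4).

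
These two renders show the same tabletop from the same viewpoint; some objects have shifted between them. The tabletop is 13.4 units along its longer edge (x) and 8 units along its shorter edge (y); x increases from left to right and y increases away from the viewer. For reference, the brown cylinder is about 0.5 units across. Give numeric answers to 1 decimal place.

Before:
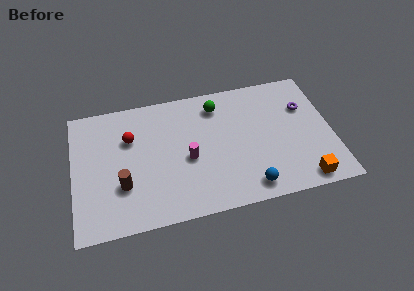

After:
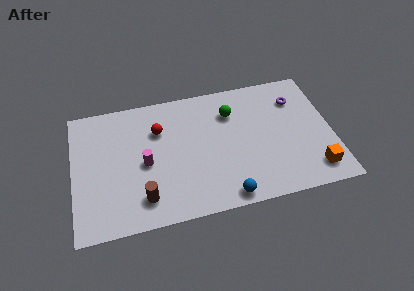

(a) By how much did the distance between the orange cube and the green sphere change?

-0.9

The distance was about 6.9 in the first image and 6.0 in the second, so they moved 0.9 units closer together.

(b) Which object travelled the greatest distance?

the magenta cylinder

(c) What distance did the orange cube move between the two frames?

0.8

The orange cube was near (11.7, 0.9) before and (12.3, 1.4) after, so it travelled √(0.6² + 0.5²) ≈ 0.8 units.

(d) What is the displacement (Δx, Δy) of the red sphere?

(1.5, 0.2)

The red sphere was at about (3.0, 5.4) and moved to about (4.5, 5.6).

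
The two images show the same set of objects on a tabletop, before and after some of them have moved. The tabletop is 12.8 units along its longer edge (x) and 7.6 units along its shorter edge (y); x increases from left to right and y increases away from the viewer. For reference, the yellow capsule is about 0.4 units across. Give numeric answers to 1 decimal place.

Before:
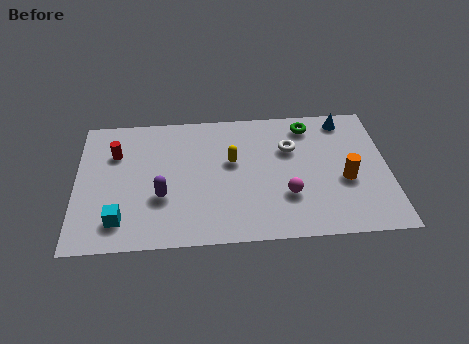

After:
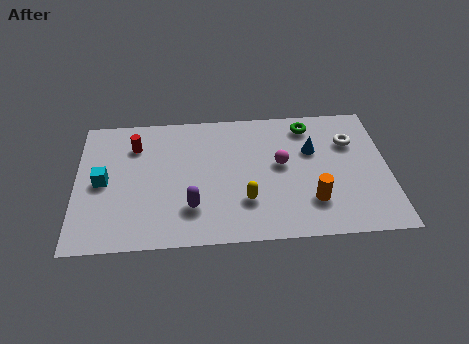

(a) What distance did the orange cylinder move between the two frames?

1.8

The orange cylinder moved from about (11.0, 3.1) to (9.6, 2.0), a distance of √(1.4² + 1.1²) ≈ 1.8.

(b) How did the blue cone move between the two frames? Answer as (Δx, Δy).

(-1.4, -1.7)

The blue cone was at about (11.1, 6.6) and moved to about (9.7, 4.9).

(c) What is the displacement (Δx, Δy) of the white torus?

(2.5, 0.2)

From the two frames, the white torus sits at roughly (8.8, 5.1) before and (11.3, 5.3) after.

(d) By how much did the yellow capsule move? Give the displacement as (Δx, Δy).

(0.5, -2.3)

From the two frames, the yellow capsule sits at roughly (6.4, 4.5) before and (6.9, 2.2) after.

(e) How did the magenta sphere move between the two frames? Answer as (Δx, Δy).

(-0.2, 1.8)

From the two frames, the magenta sphere sits at roughly (8.6, 2.4) before and (8.4, 4.2) after.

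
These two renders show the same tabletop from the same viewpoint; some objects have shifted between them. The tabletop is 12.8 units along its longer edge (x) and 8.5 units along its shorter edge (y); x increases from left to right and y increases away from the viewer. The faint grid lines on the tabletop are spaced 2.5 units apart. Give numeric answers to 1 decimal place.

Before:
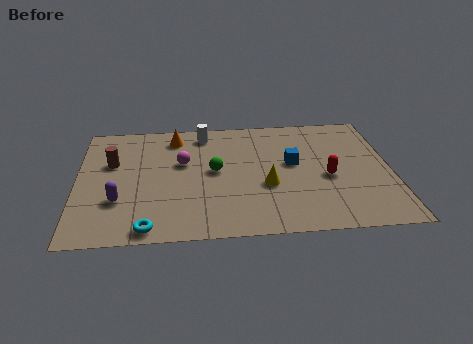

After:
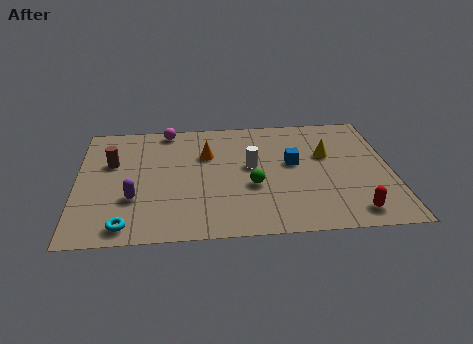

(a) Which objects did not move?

the brown cylinder and the blue cube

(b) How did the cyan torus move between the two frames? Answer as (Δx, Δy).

(-0.9, 0.2)

The cyan torus was at about (2.9, 0.8) and moved to about (2.0, 1.0).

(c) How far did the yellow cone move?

3.2

From (7.7, 3.3) to (10.2, 5.3), the yellow cone covered √(2.5² + 2.0²) ≈ 3.2 units.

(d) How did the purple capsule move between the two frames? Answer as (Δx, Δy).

(0.6, 0.1)

The purple capsule was at about (1.7, 2.7) and moved to about (2.3, 2.8).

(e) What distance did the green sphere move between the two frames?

1.9

The green sphere moved from about (5.6, 4.5) to (7.1, 3.3), a distance of √(1.5² + 1.2²) ≈ 1.9.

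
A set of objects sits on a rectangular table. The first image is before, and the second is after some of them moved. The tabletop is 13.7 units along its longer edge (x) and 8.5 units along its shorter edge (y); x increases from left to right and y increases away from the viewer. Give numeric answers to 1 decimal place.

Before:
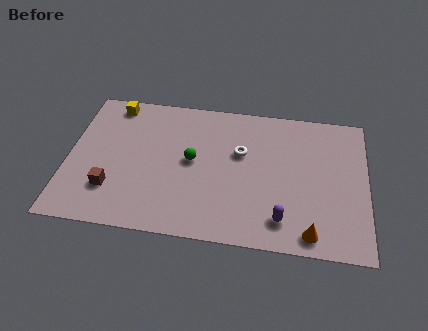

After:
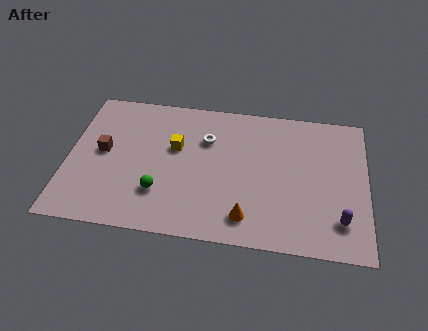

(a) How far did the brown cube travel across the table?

2.3

The brown cube was near (2.1, 2.3) before and (1.6, 4.5) after, so it travelled √(0.5² + 2.2²) ≈ 2.3 units.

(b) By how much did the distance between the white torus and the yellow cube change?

-4.8

The distance was about 6.4 in the first image and 1.6 in the second, so they moved 4.8 units closer together.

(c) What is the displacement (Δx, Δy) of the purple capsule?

(2.6, 0.3)

The purple capsule started near (9.9, 1.6) and ended near (12.5, 1.9).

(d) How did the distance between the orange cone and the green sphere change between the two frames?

-2.4

Before: roughly 6.5 units apart; after: 4.1. That's 2.4 units closer together.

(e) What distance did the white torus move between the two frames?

1.7

The white torus moved from about (7.9, 5.3) to (6.3, 5.9), a distance of √(1.6² + 0.6²) ≈ 1.7.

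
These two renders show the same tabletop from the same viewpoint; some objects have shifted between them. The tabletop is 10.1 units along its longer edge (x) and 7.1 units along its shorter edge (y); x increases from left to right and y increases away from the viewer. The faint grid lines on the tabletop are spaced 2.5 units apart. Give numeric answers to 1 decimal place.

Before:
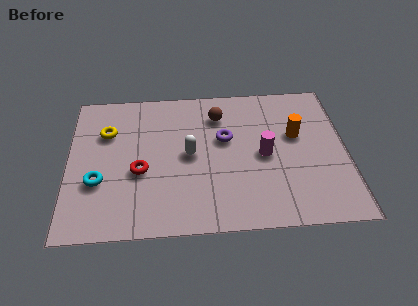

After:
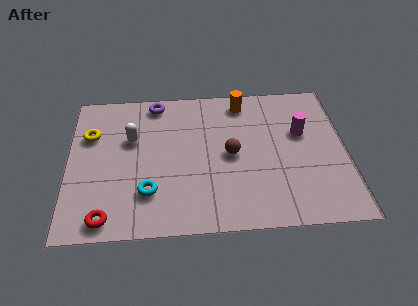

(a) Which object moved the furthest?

the purple torus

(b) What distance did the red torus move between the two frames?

2.4

From (2.6, 2.9) to (1.4, 0.8), the red torus covered √(1.2² + 2.1²) ≈ 2.4 units.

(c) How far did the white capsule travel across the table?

2.3

The white capsule moved from about (4.4, 3.6) to (2.3, 4.5), a distance of √(2.1² + 0.9²) ≈ 2.3.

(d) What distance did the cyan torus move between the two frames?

1.9

From (1.1, 2.5) to (2.9, 1.9), the cyan torus covered √(1.8² + 0.6²) ≈ 1.9 units.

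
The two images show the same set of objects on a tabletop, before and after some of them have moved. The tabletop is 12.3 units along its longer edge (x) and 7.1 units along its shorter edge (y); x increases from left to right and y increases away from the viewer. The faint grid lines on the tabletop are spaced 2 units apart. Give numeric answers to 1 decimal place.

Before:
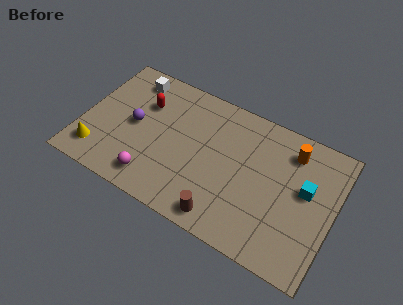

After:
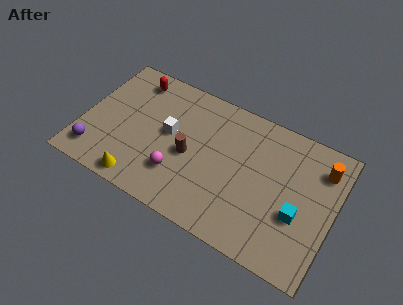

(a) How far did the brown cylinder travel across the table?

3.0

From (7.3, 0.9) to (5.3, 3.2), the brown cylinder covered √(2.0² + 2.3²) ≈ 3.0 units.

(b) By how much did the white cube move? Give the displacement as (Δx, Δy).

(2.2, -2.1)

The white cube was at about (2.0, 6.0) and moved to about (4.2, 3.9).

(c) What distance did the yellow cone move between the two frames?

2.3

From (1.0, 1.4) to (3.2, 0.8), the yellow cone covered √(2.2² + 0.6²) ≈ 2.3 units.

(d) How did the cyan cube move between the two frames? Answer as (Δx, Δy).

(-0.2, -1.4)

The cyan cube was at about (10.9, 4.1) and moved to about (10.7, 2.7).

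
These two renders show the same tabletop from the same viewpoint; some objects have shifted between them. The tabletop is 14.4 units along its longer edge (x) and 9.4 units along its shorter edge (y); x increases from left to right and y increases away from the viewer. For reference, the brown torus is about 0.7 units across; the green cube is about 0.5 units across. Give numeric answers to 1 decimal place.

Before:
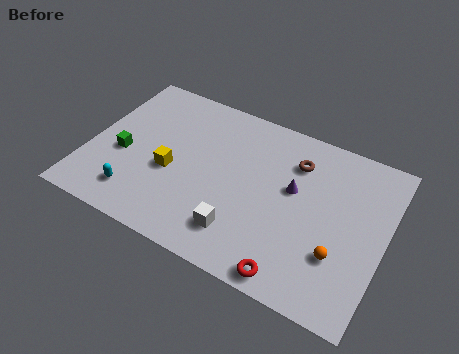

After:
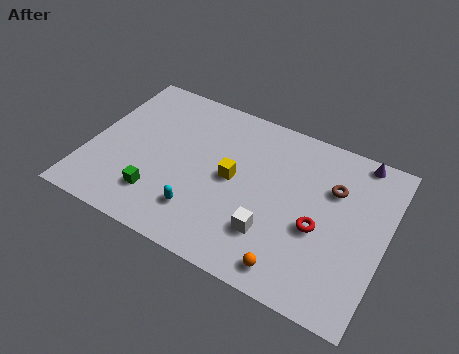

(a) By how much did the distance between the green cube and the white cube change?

-0.9

They were about 6.4 units apart before and 5.5 after — 0.9 units closer together.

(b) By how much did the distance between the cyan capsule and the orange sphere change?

-5.1

They were about 9.8 units apart before and 4.7 after — 5.1 units closer together.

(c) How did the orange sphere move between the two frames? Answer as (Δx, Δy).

(-2.0, -1.7)

From the two frames, the orange sphere sits at roughly (12.4, 2.9) before and (10.4, 1.2) after.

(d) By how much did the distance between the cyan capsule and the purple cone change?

+1.3

They were about 8.1 units apart before and 9.4 after — 1.3 units further apart.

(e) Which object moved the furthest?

the purple cone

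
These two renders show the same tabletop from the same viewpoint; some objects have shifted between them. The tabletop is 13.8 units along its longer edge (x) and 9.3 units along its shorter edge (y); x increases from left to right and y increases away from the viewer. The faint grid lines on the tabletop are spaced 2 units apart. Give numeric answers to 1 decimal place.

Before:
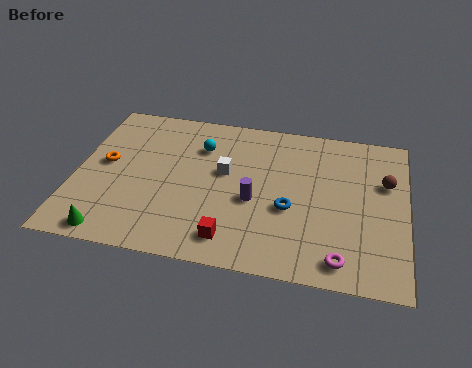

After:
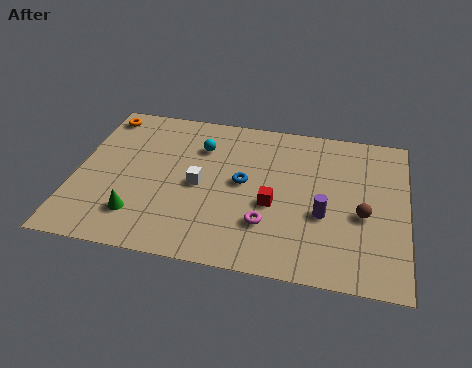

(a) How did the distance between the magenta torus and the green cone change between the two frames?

-4.1

They were about 9.4 units apart before and 5.3 after — 4.1 units closer together.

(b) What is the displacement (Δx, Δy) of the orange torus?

(-0.4, 3.1)

From the two frames, the orange torus sits at roughly (1.2, 5.0) before and (0.8, 8.1) after.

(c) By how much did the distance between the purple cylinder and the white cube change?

+3.3

They were about 2.0 units apart before and 5.3 after — 3.3 units further apart.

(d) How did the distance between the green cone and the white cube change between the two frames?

-3.0

Before: roughly 6.3 units apart; after: 3.3. That's 3.0 units closer together.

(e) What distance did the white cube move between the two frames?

1.4

The white cube was near (6.2, 5.4) before and (5.2, 4.4) after, so it travelled √(1.0² + 1.0²) ≈ 1.4 units.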